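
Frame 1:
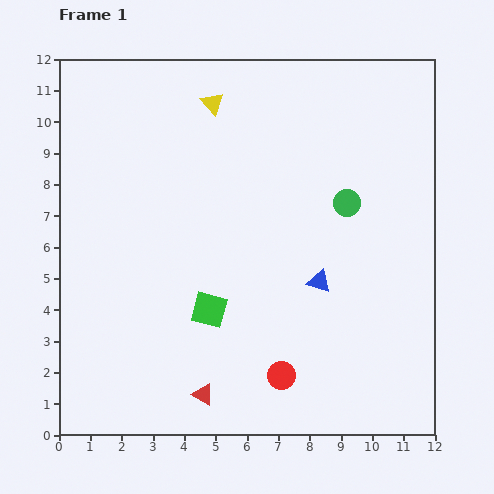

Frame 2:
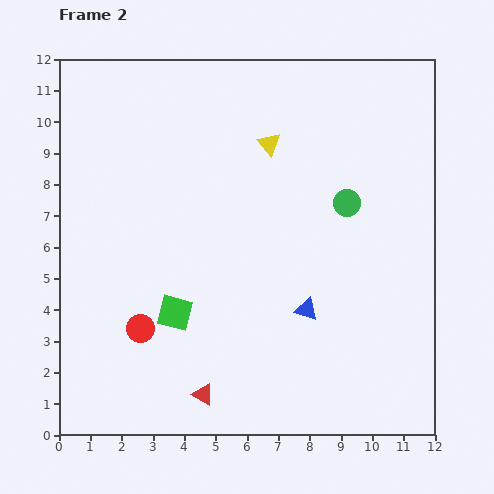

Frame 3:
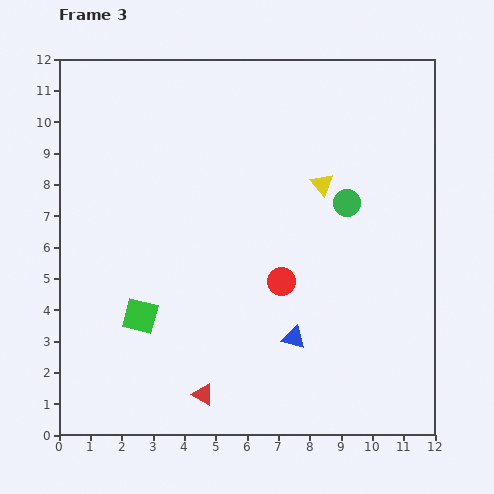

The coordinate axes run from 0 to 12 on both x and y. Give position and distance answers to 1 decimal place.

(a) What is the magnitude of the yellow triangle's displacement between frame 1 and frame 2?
2.2

The yellow triangle moved from (4.9, 10.6) to (6.7, 9.3), a distance of √(1.8² + 1.3²) ≈ 2.2.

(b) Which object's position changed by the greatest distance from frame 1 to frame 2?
the red circle

(moved 4.7; next 2.2)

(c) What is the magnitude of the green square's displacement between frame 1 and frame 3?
2.2

The green square moved from (4.8, 4.0) to (2.6, 3.8), a distance of √(2.2² + 0.2²) ≈ 2.2.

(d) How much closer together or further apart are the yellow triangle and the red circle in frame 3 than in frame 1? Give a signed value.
-5.6

Distance in frame 1: 9.0. Distance in frame 3: 3.4.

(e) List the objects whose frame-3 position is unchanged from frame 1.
the red triangle, the green circle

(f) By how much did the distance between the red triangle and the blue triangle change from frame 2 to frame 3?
-0.9

Distance in frame 2: 4.3. Distance in frame 3: 3.4.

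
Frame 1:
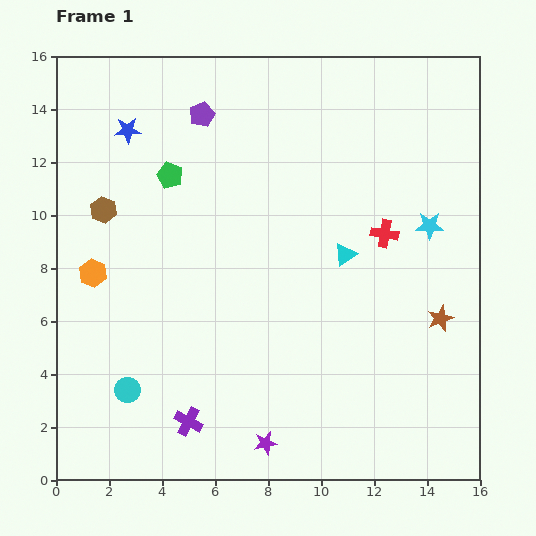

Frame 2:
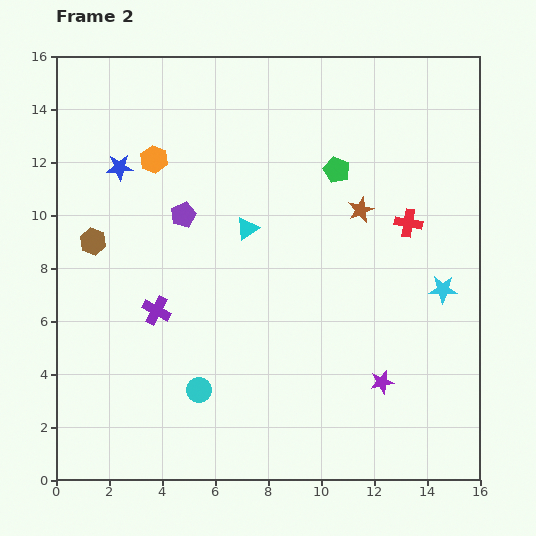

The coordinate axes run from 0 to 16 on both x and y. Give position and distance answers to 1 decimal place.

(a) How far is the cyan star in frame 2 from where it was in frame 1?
2.5

The cyan star moved from (14.1, 9.6) to (14.6, 7.2), a distance of √(0.5² + 2.4²) ≈ 2.5.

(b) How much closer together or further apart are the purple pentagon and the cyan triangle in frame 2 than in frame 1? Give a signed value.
-5.1

Distance in frame 1: 7.6. Distance in frame 2: 2.5.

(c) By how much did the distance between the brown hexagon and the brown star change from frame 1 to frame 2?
-3.1

Distance in frame 1: 13.3. Distance in frame 2: 10.2.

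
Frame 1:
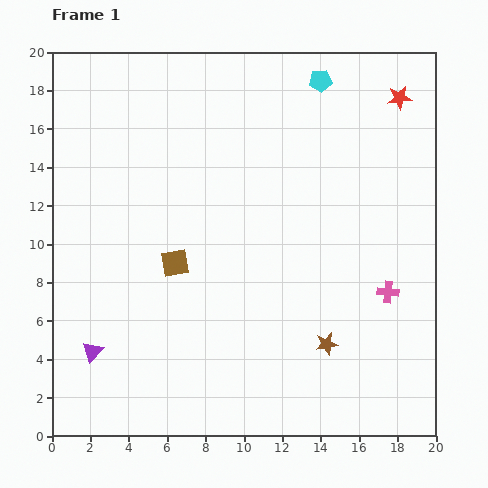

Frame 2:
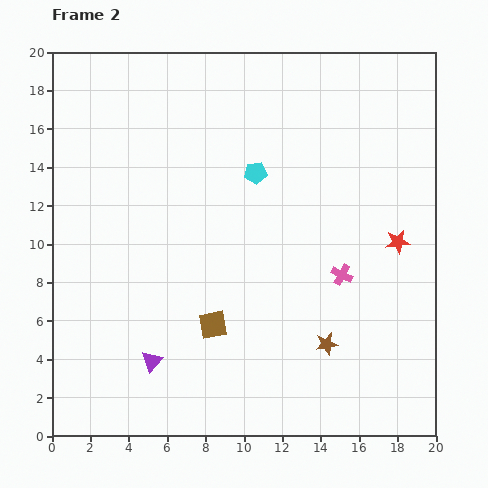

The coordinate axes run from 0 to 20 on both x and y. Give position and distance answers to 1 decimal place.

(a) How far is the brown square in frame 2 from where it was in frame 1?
3.8

The brown square moved from (6.4, 9.0) to (8.4, 5.8), a distance of √(2.0² + 3.2²) ≈ 3.8.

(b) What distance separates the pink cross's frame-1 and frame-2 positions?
2.6

The pink cross moved from (17.5, 7.5) to (15.1, 8.4), a distance of √(2.4² + 0.9²) ≈ 2.6.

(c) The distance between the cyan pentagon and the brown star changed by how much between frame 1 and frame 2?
-4.1

Distance in frame 1: 13.7. Distance in frame 2: 9.6.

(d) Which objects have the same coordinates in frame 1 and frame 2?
the brown star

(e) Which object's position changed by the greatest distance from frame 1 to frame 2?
the red star

(moved 7.5; next 5.9)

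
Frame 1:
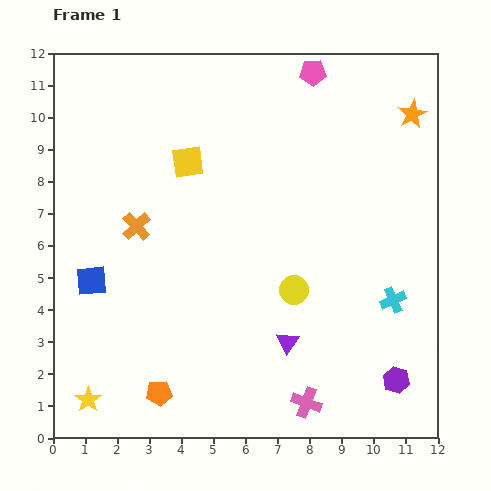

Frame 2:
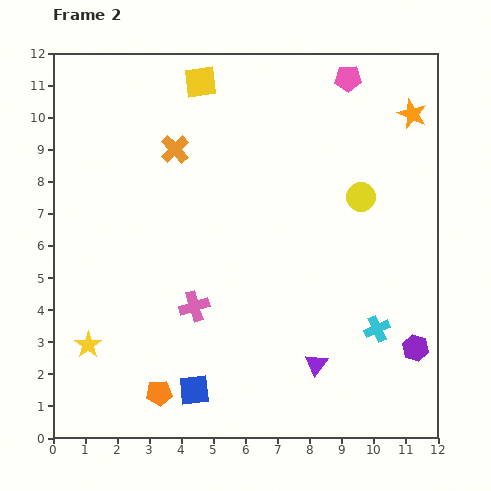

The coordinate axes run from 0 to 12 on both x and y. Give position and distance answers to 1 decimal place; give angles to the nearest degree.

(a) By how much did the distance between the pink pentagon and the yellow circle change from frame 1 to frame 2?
-3.1

Distance in frame 1: 6.8. Distance in frame 2: 3.7.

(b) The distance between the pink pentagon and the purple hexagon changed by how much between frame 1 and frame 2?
-1.2

Distance in frame 1: 9.9. Distance in frame 2: 8.7.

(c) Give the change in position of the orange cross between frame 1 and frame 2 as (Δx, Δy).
(1.2, 2.4)

The orange cross was at (2.6, 6.6) in frame 1 and (3.8, 9.0) in frame 2.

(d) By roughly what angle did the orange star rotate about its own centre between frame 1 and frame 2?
21° counter-clockwise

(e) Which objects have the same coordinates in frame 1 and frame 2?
the orange star, the orange pentagon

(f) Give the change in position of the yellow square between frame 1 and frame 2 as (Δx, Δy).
(0.4, 2.5)

The yellow square was at (4.2, 8.6) in frame 1 and (4.6, 11.1) in frame 2.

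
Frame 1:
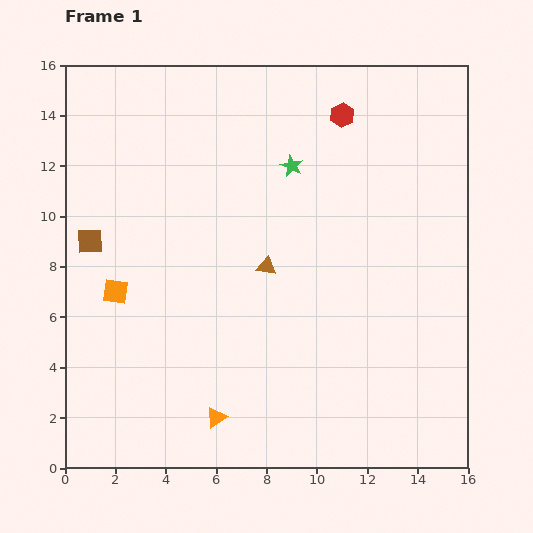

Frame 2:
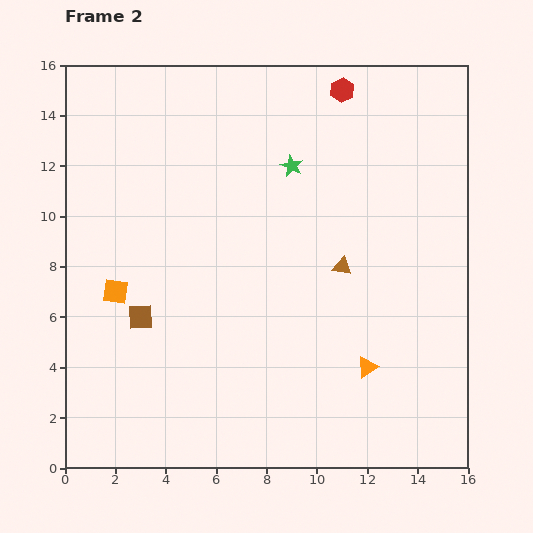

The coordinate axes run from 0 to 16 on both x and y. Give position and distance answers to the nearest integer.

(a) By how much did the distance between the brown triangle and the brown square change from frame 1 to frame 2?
+1

Distance in frame 1: 7. Distance in frame 2: 8.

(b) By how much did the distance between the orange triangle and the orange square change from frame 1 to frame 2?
+4

Distance in frame 1: 6. Distance in frame 2: 10.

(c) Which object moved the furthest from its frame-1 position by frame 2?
the orange triangle

(moved 6; next 4)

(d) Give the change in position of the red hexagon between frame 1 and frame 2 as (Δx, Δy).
(0, 1)

The red hexagon was at (11, 14) in frame 1 and (11, 15) in frame 2.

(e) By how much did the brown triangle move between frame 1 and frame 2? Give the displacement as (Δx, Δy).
(3, 0)

The brown triangle was at (8, 8) in frame 1 and (11, 8) in frame 2.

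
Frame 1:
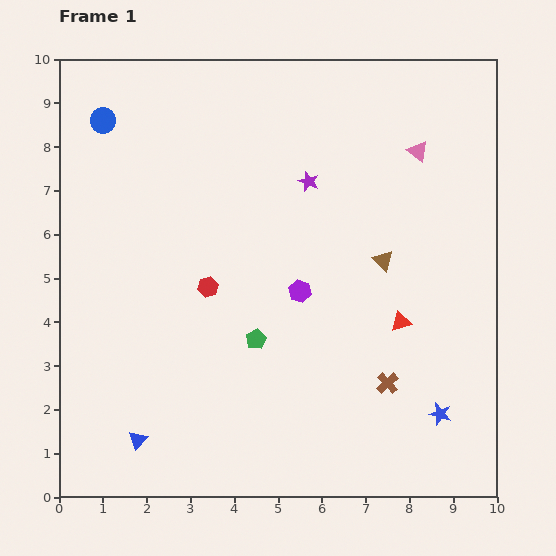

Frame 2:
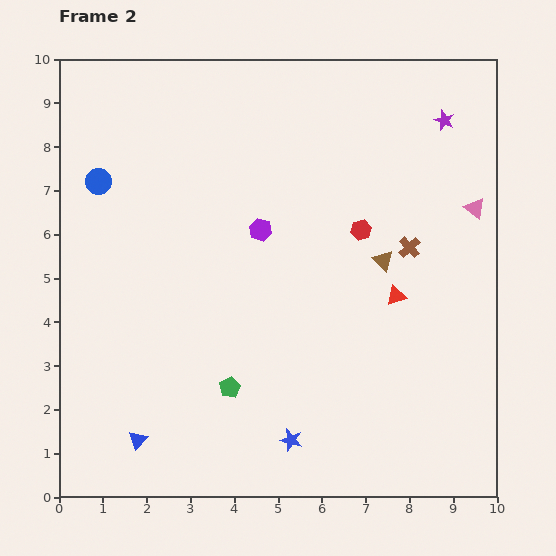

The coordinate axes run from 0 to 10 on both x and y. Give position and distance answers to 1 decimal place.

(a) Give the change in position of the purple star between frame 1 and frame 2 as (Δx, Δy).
(3.1, 1.4)

The purple star was at (5.7, 7.2) in frame 1 and (8.8, 8.6) in frame 2.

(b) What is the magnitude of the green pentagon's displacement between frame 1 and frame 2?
1.3

The green pentagon moved from (4.5, 3.6) to (3.9, 2.5), a distance of √(0.6² + 1.1²) ≈ 1.3.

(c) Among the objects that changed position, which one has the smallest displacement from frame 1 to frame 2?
the red triangle

(moved 0.6)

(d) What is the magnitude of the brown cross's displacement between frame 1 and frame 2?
3.1

The brown cross moved from (7.5, 2.6) to (8.0, 5.7), a distance of √(0.5² + 3.1²) ≈ 3.1.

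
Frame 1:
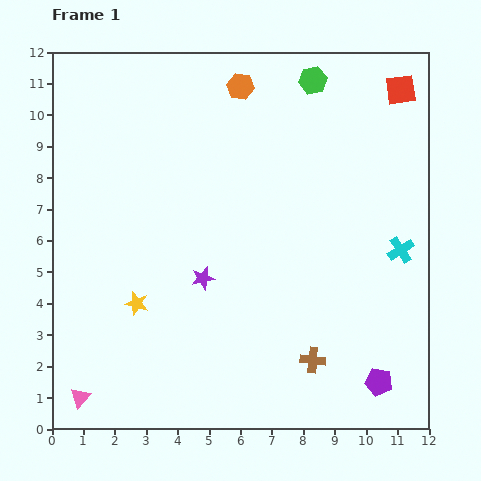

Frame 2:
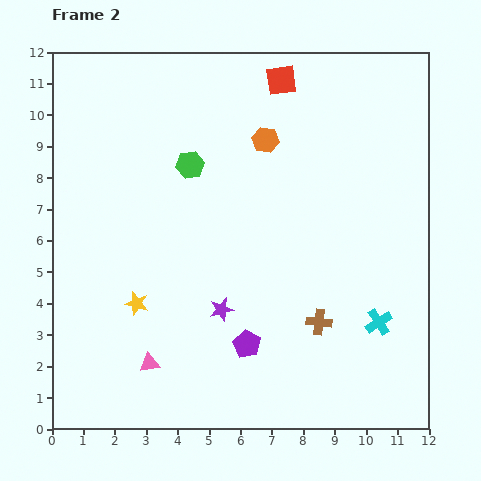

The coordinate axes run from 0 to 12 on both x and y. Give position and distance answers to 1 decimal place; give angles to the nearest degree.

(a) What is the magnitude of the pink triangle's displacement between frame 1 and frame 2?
2.5

The pink triangle moved from (0.9, 1.0) to (3.1, 2.1), a distance of √(2.2² + 1.1²) ≈ 2.5.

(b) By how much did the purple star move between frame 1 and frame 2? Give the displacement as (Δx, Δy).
(0.6, -1.0)

The purple star was at (4.8, 4.8) in frame 1 and (5.4, 3.8) in frame 2.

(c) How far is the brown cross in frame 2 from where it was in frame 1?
1.2

The brown cross moved from (8.3, 2.2) to (8.5, 3.4), a distance of √(0.2² + 1.2²) ≈ 1.2.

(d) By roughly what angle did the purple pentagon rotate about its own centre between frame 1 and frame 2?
18° clockwise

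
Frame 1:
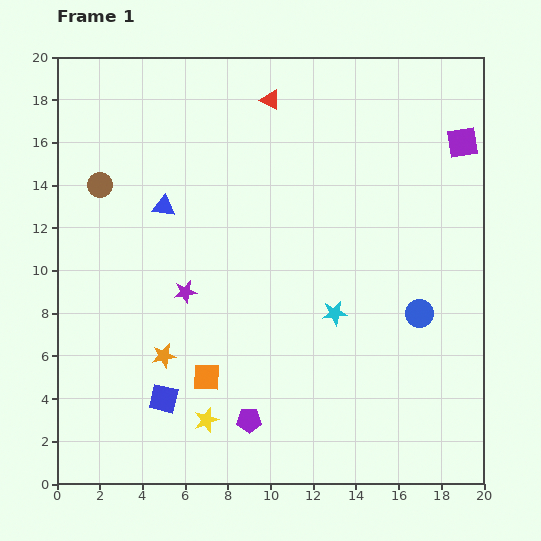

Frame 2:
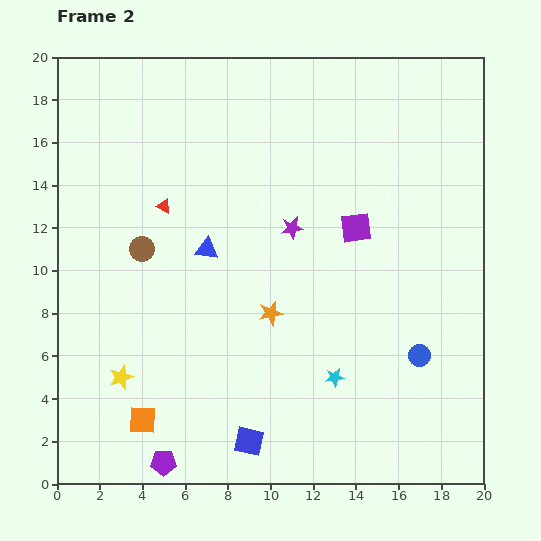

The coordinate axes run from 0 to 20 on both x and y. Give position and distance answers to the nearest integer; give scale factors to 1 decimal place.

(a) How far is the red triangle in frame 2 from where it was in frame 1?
7

The red triangle moved from (10, 18) to (5, 13), a distance of √(5² + 5²) ≈ 7.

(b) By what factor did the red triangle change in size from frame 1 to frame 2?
0.7×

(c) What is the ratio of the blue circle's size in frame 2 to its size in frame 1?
0.8×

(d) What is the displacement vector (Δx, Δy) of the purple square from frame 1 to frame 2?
(-5, -4)

The purple square was at (19, 16) in frame 1 and (14, 12) in frame 2.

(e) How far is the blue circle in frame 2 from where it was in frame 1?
2

The blue circle moved from (17, 8) to (17, 6), a distance of √(0² + 2²) ≈ 2.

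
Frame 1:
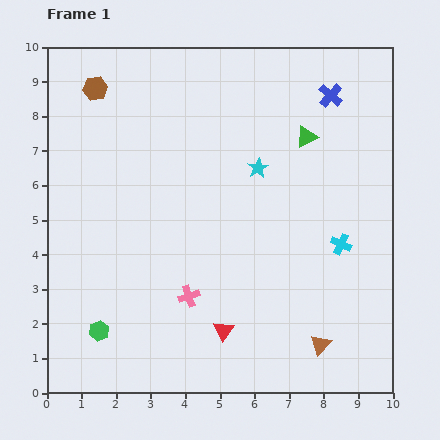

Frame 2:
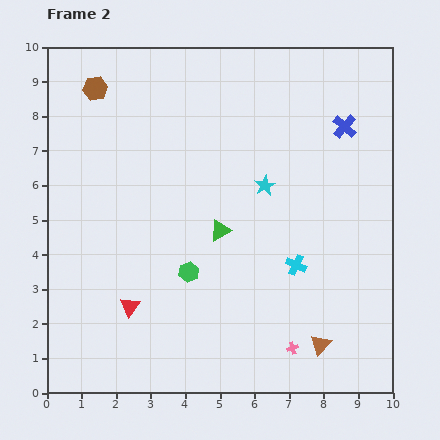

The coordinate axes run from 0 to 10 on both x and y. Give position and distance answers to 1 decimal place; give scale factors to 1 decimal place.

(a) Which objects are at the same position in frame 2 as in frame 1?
the brown triangle, the brown hexagon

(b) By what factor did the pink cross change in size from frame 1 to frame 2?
0.6×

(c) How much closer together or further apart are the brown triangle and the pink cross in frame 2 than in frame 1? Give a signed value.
-3.2

Distance in frame 1: 4.0. Distance in frame 2: 0.8.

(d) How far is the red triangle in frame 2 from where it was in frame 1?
2.8

The red triangle moved from (5.1, 1.8) to (2.4, 2.5), a distance of √(2.7² + 0.7²) ≈ 2.8.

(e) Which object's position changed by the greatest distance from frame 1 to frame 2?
the green triangle

(moved 3.7; next 3.4)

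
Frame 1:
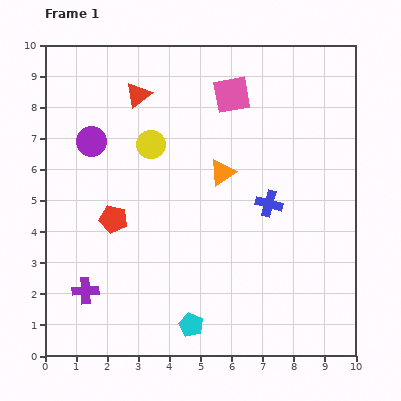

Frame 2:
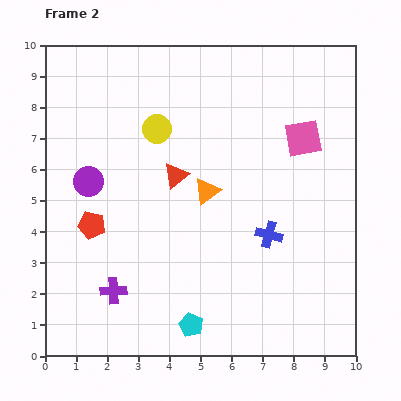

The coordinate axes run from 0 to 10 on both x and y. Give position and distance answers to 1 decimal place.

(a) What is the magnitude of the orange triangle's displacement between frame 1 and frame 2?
0.8

The orange triangle moved from (5.7, 5.9) to (5.2, 5.3), a distance of √(0.5² + 0.6²) ≈ 0.8.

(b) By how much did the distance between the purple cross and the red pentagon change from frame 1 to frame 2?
-0.3

Distance in frame 1: 2.5. Distance in frame 2: 2.2.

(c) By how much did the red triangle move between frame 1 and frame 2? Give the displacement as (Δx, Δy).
(1.2, -2.6)

The red triangle was at (3.0, 8.4) in frame 1 and (4.2, 5.8) in frame 2.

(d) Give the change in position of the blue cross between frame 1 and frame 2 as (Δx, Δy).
(0.0, -1.0)

The blue cross was at (7.2, 4.9) in frame 1 and (7.2, 3.9) in frame 2.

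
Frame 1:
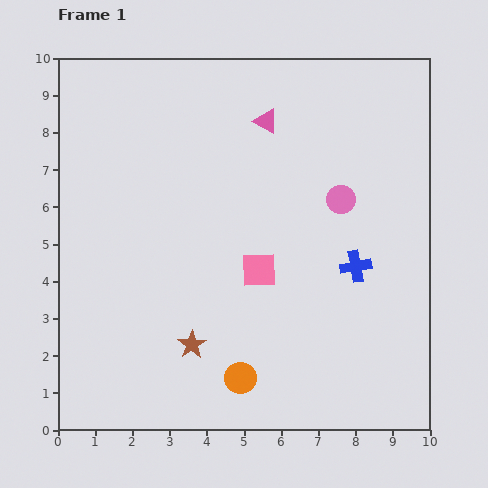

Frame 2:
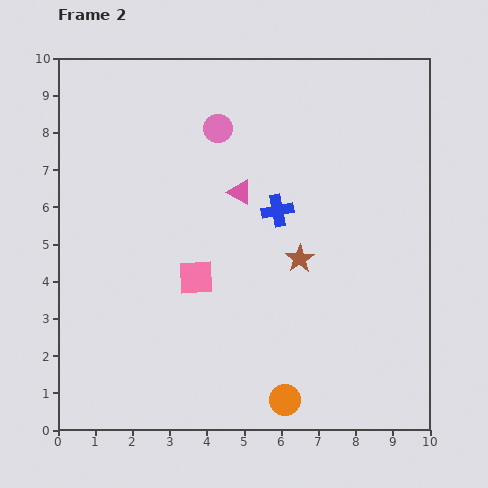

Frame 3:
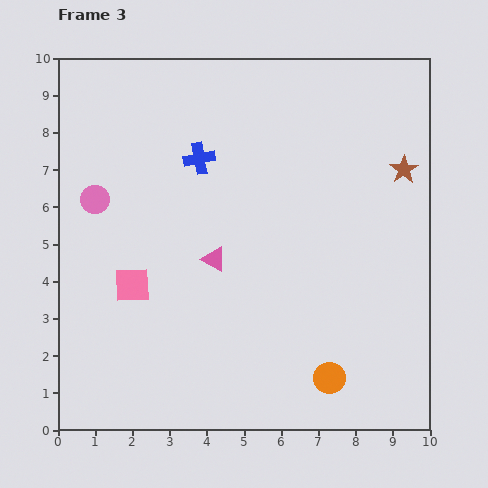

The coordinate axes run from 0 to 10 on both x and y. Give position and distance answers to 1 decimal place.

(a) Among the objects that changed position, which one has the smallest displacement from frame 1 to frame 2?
the orange circle

(moved 1.3)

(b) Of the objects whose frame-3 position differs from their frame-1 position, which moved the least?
the orange circle

(moved 2.4)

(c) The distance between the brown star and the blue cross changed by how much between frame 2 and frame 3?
+4.1

Distance in frame 2: 1.4. Distance in frame 3: 5.5.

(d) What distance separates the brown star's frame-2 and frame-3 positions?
3.7

The brown star moved from (6.5, 4.6) to (9.3, 7.0), a distance of √(2.8² + 2.4²) ≈ 3.7.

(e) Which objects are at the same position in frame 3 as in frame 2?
none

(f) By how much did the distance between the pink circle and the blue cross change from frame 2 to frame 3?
+0.3

Distance in frame 2: 2.7. Distance in frame 3: 3.0.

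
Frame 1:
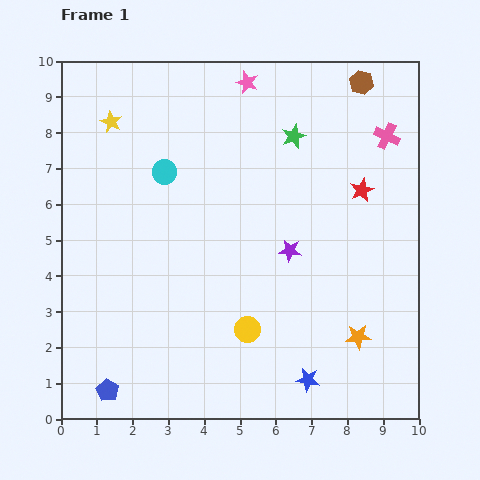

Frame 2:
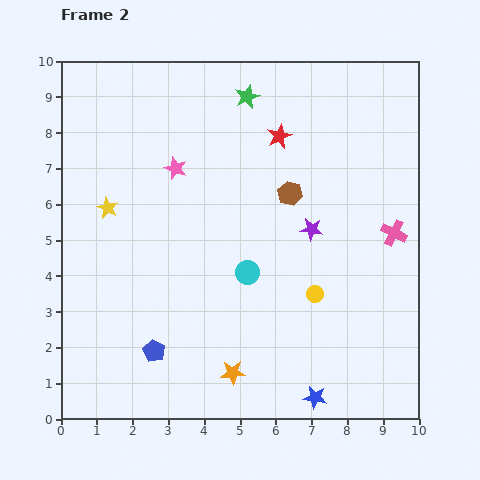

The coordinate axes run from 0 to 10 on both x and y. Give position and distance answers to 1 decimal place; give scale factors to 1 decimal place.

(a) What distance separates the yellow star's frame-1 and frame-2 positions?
2.4

The yellow star moved from (1.4, 8.3) to (1.3, 5.9), a distance of √(0.1² + 2.4²) ≈ 2.4.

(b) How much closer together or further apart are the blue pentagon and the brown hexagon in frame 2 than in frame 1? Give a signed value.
-5.4

Distance in frame 1: 11.2. Distance in frame 2: 5.8.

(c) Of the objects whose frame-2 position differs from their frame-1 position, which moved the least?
the blue star

(moved 0.5)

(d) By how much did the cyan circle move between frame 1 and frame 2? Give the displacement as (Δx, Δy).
(2.3, -2.8)

The cyan circle was at (2.9, 6.9) in frame 1 and (5.2, 4.1) in frame 2.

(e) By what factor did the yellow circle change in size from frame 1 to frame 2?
0.7×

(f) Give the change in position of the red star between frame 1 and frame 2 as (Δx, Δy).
(-2.3, 1.5)

The red star was at (8.4, 6.4) in frame 1 and (6.1, 7.9) in frame 2.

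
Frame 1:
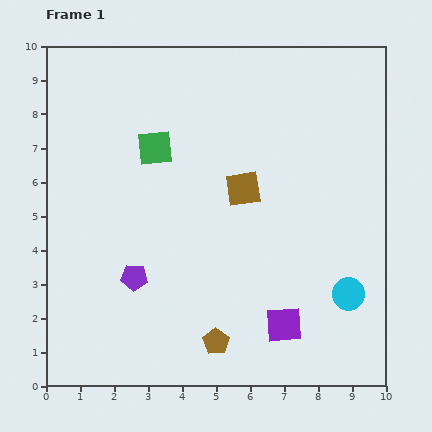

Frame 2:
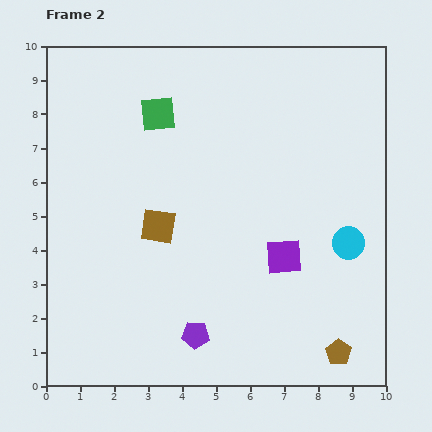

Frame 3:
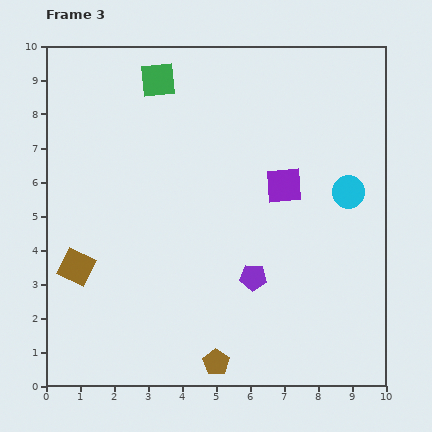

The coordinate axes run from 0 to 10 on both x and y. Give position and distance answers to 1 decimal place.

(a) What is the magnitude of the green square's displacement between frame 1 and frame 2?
1.0

The green square moved from (3.2, 7.0) to (3.3, 8.0), a distance of √(0.1² + 1.0²) ≈ 1.0.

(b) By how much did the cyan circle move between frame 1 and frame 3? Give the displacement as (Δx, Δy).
(0.0, 3.0)

The cyan circle was at (8.9, 2.7) in frame 1 and (8.9, 5.7) in frame 3.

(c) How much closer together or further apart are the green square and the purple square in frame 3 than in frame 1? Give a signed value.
-1.6

Distance in frame 1: 6.4. Distance in frame 3: 4.8.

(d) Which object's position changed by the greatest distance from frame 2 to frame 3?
the brown pentagon

(moved 3.6; next 2.7)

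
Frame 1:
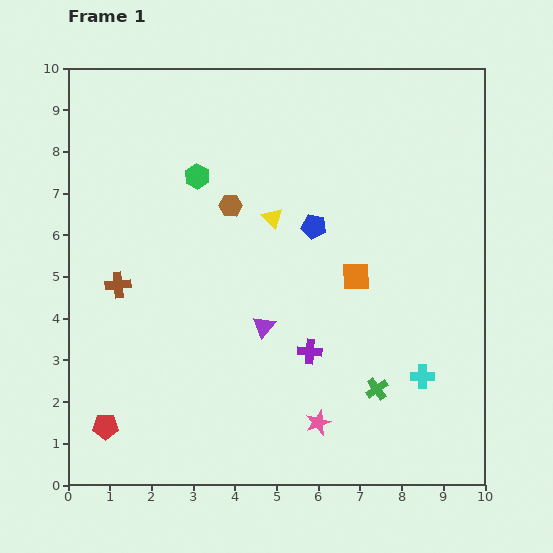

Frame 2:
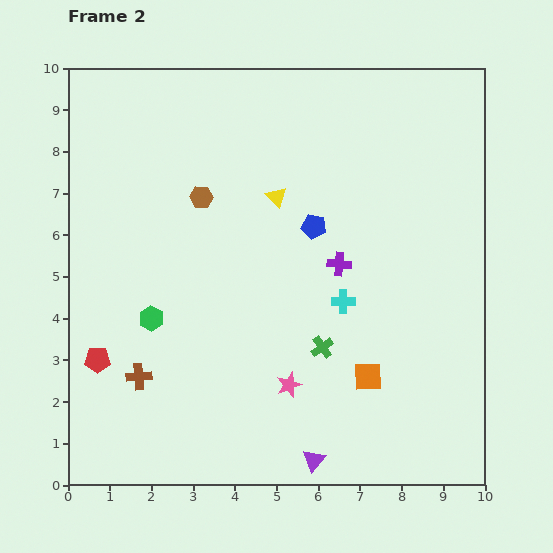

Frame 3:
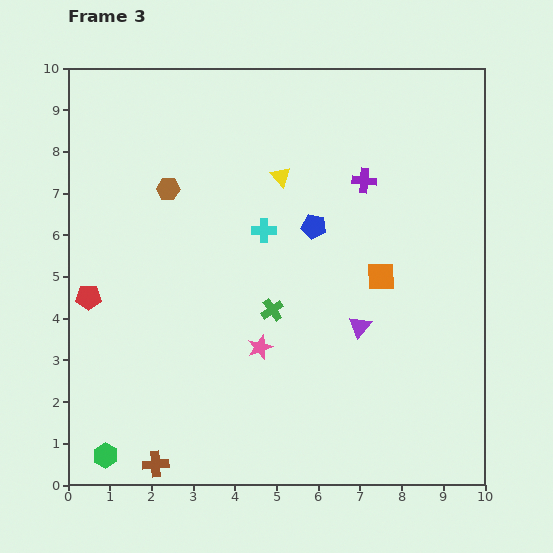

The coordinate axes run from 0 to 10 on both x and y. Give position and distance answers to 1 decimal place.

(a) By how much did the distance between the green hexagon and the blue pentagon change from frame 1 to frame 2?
+1.5

Distance in frame 1: 3.0. Distance in frame 2: 4.5.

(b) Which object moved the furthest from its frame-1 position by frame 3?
the green hexagon

(moved 7.1; next 5.2)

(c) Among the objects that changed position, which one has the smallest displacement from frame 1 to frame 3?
the orange square

(moved 0.6)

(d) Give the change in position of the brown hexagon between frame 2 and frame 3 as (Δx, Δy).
(-0.8, 0.2)

The brown hexagon was at (3.2, 6.9) in frame 2 and (2.4, 7.1) in frame 3.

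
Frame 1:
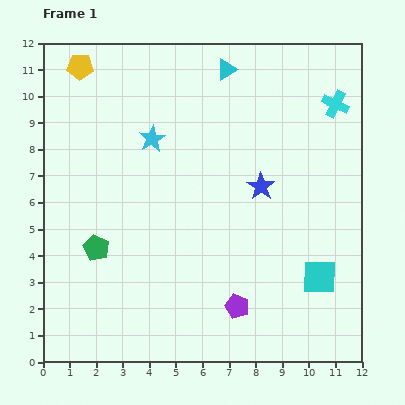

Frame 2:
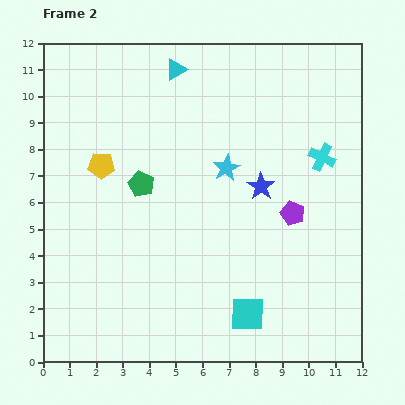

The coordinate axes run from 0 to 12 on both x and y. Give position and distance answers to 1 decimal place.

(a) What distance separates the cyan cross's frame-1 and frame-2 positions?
2.1

The cyan cross moved from (11.0, 9.7) to (10.5, 7.7), a distance of √(0.5² + 2.0²) ≈ 2.1.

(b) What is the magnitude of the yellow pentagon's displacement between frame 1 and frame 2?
3.8

The yellow pentagon moved from (1.4, 11.1) to (2.2, 7.4), a distance of √(0.8² + 3.7²) ≈ 3.8.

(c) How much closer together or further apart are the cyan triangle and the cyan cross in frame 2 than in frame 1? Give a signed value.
+2.1

Distance in frame 1: 4.3. Distance in frame 2: 6.4.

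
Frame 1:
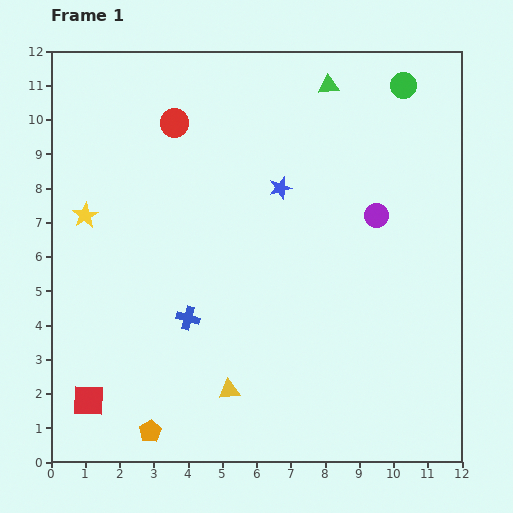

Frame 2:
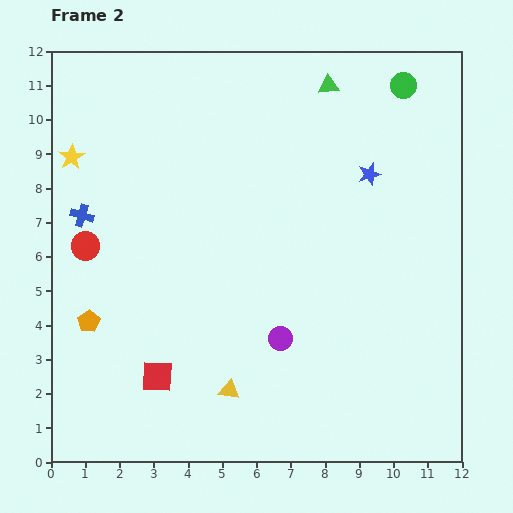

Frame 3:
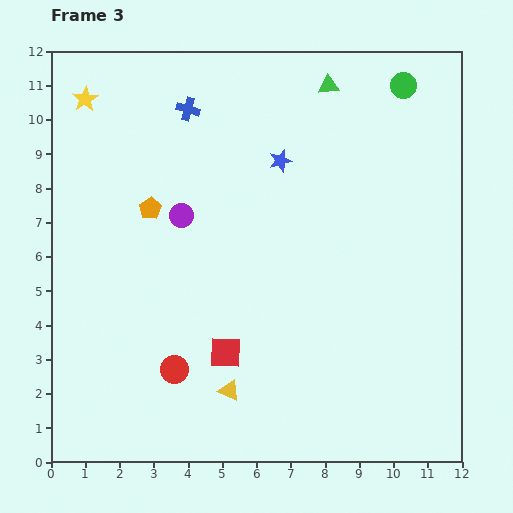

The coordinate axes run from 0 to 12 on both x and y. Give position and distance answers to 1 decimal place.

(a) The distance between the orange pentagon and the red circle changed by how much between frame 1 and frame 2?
-6.8

Distance in frame 1: 9.0. Distance in frame 2: 2.2.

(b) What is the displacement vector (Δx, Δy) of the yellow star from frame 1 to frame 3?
(0.0, 3.4)

The yellow star was at (1.0, 7.2) in frame 1 and (1.0, 10.6) in frame 3.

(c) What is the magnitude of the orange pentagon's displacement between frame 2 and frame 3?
3.8

The orange pentagon moved from (1.1, 4.1) to (2.9, 7.4), a distance of √(1.8² + 3.3²) ≈ 3.8.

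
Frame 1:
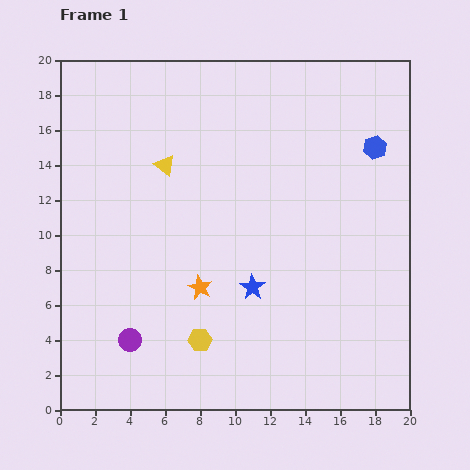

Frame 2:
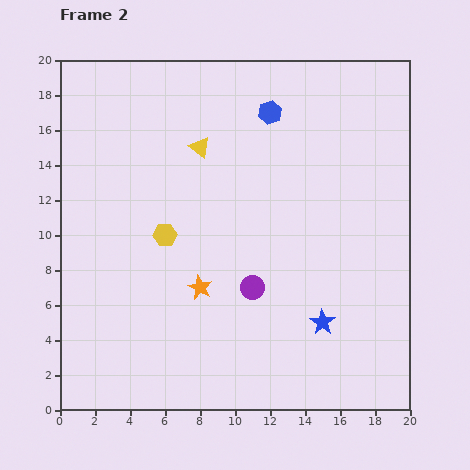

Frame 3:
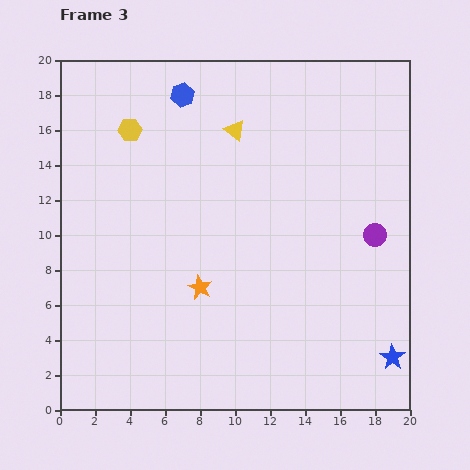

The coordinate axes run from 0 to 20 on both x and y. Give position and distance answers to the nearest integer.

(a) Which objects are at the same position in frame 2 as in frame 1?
the orange star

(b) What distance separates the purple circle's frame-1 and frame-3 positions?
15

The purple circle moved from (4, 4) to (18, 10), a distance of √(14² + 6²) ≈ 15.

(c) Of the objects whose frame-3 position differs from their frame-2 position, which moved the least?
the yellow triangle

(moved 2)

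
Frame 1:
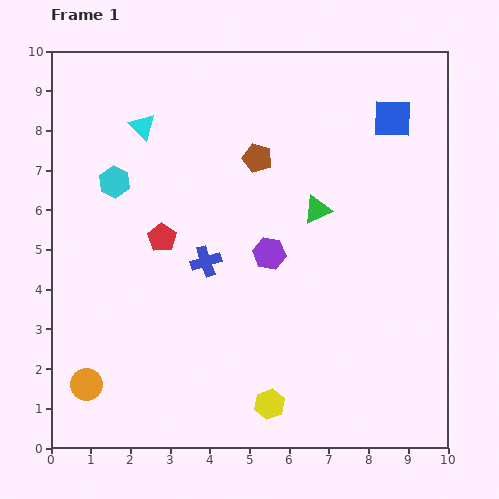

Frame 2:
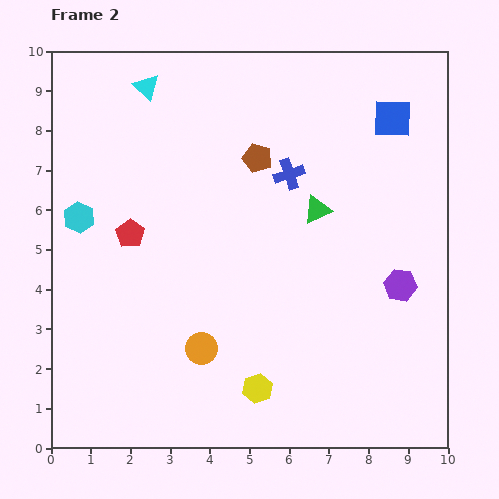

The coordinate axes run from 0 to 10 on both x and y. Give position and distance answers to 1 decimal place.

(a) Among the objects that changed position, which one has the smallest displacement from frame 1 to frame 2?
the yellow hexagon

(moved 0.5)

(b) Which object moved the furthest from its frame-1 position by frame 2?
the purple hexagon

(moved 3.4; next 3.0)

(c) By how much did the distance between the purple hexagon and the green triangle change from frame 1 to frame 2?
+1.2

Distance in frame 1: 1.6. Distance in frame 2: 2.8.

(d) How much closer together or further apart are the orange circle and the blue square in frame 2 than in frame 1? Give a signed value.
-2.7

Distance in frame 1: 10.2. Distance in frame 2: 7.5.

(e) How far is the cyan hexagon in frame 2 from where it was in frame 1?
1.3

The cyan hexagon moved from (1.6, 6.7) to (0.7, 5.8), a distance of √(0.9² + 0.9²) ≈ 1.3.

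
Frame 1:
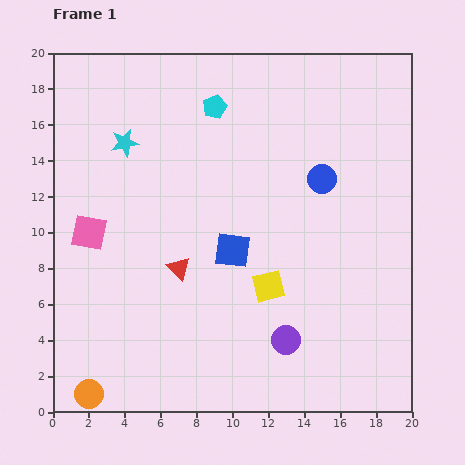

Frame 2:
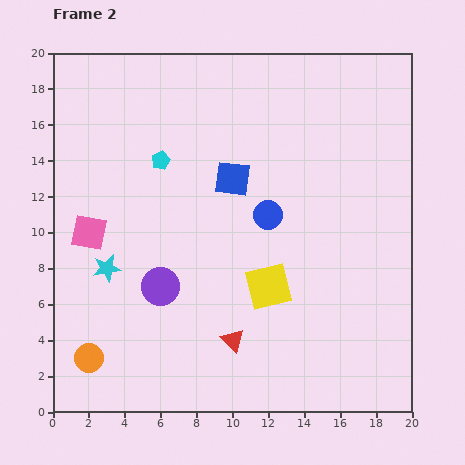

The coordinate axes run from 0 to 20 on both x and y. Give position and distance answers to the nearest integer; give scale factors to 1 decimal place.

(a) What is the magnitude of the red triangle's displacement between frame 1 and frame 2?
5

The red triangle moved from (7, 8) to (10, 4), a distance of √(3² + 4²) ≈ 5.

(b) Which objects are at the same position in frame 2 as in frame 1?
the yellow square, the pink square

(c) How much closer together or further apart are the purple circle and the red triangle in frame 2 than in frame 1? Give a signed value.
-2

Distance in frame 1: 7. Distance in frame 2: 5.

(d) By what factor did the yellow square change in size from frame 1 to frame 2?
1.4×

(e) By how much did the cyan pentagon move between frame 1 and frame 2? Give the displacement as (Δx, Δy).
(-3, -3)

The cyan pentagon was at (9, 17) in frame 1 and (6, 14) in frame 2.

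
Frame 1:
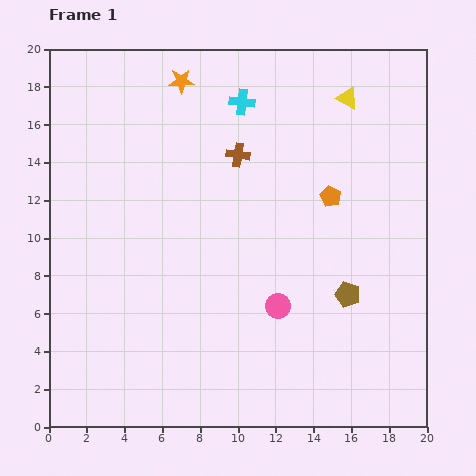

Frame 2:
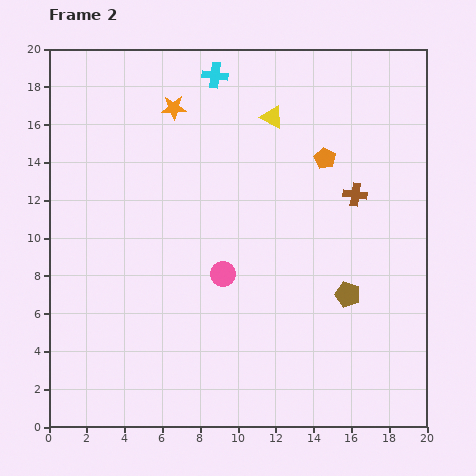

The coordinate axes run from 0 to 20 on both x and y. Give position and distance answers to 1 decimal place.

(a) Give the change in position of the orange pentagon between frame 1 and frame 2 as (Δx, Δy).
(-0.3, 2.0)

The orange pentagon was at (14.9, 12.2) in frame 1 and (14.6, 14.2) in frame 2.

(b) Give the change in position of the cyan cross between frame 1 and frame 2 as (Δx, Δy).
(-1.4, 1.4)

The cyan cross was at (10.2, 17.2) in frame 1 and (8.8, 18.6) in frame 2.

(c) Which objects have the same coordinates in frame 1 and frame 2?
the brown pentagon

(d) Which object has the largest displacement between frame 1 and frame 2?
the brown cross

(moved 6.5; next 4.1)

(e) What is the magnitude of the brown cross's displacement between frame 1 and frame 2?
6.5

The brown cross moved from (10.0, 14.4) to (16.2, 12.3), a distance of √(6.2² + 2.1²) ≈ 6.5.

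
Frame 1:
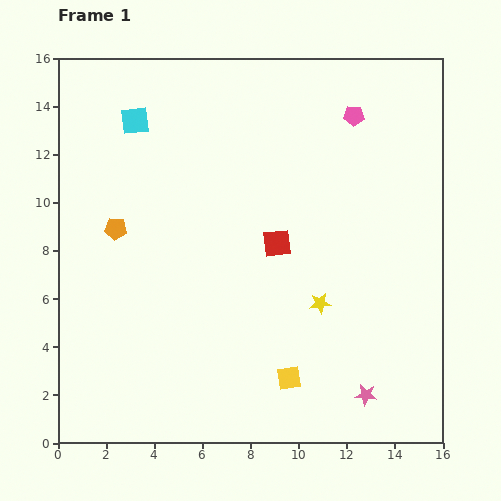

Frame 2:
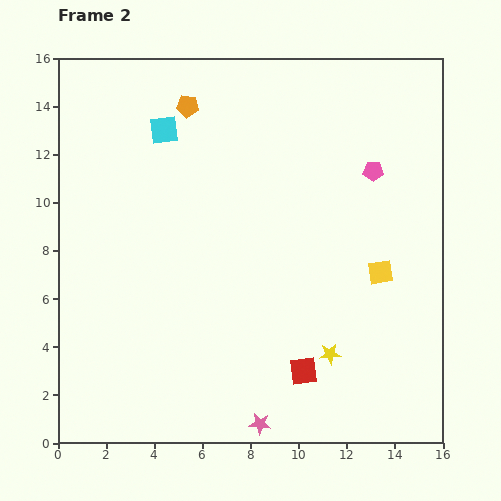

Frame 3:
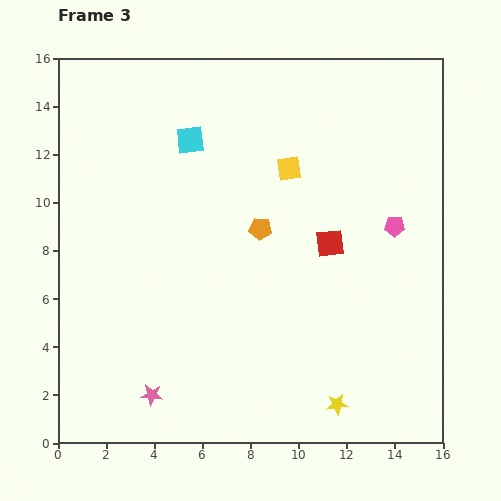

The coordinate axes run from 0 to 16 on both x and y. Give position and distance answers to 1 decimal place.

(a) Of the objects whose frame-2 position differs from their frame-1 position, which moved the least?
the cyan square

(moved 1.3)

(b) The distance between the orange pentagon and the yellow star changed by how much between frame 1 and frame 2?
+2.9

Distance in frame 1: 9.0. Distance in frame 2: 11.9.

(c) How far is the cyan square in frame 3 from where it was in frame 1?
2.4

The cyan square moved from (3.2, 13.4) to (5.5, 12.6), a distance of √(2.3² + 0.8²) ≈ 2.4.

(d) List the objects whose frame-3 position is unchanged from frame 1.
none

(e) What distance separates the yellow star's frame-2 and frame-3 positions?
2.1

The yellow star moved from (11.3, 3.7) to (11.6, 1.6), a distance of √(0.3² + 2.1²) ≈ 2.1.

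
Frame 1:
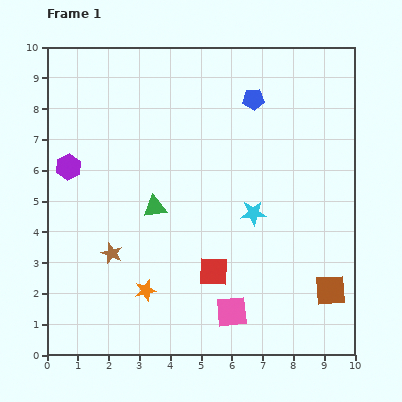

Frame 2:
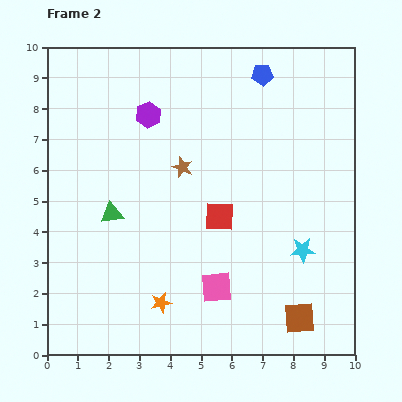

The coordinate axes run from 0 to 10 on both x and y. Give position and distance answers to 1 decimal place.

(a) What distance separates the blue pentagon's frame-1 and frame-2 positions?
0.9

The blue pentagon moved from (6.7, 8.3) to (7.0, 9.1), a distance of √(0.3² + 0.8²) ≈ 0.9.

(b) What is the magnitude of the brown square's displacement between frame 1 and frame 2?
1.3

The brown square moved from (9.2, 2.1) to (8.2, 1.2), a distance of √(1.0² + 0.9²) ≈ 1.3.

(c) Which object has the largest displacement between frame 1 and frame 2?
the brown star

(moved 3.6; next 3.1)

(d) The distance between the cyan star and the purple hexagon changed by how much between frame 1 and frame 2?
+0.5

Distance in frame 1: 6.2. Distance in frame 2: 6.7.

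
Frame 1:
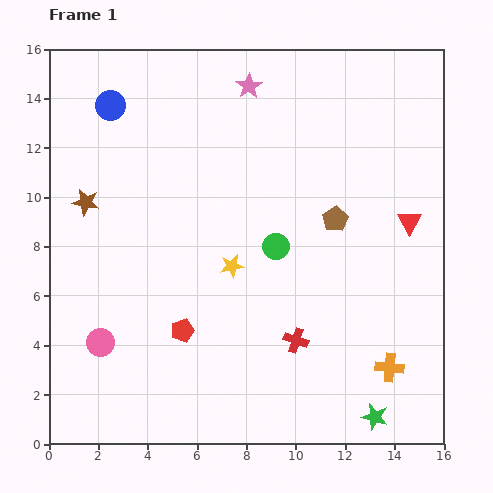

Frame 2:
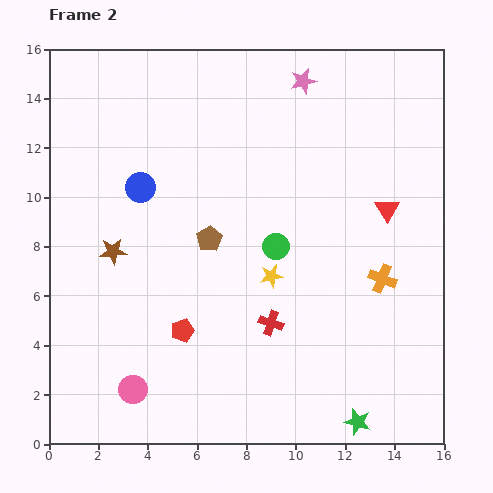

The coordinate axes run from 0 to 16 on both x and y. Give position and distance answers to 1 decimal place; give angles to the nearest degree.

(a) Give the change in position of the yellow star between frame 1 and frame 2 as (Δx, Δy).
(1.6, -0.4)

The yellow star was at (7.4, 7.2) in frame 1 and (9.0, 6.8) in frame 2.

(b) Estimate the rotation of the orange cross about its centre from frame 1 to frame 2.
17° clockwise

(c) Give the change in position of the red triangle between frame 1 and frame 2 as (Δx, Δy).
(-0.9, 0.5)

The red triangle was at (14.6, 9.0) in frame 1 and (13.7, 9.5) in frame 2.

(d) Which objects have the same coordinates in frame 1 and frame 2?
the red pentagon, the green circle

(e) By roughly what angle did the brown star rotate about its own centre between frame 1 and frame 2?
15° counter-clockwise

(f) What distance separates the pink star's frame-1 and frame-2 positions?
2.2

The pink star moved from (8.1, 14.5) to (10.3, 14.7), a distance of √(2.2² + 0.2²) ≈ 2.2.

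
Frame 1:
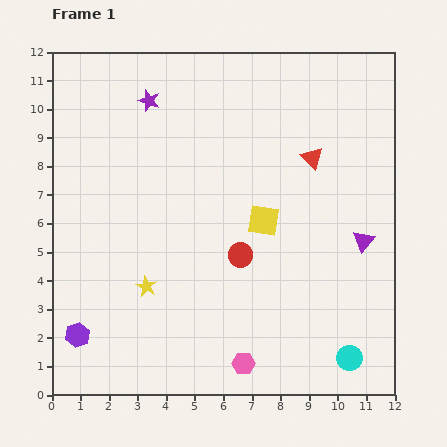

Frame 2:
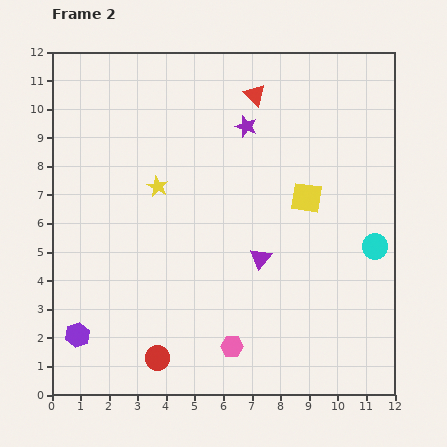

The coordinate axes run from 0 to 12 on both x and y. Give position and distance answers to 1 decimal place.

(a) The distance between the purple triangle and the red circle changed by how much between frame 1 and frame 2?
+0.7

Distance in frame 1: 4.3. Distance in frame 2: 5.0.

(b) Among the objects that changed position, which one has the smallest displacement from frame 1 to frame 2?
the pink hexagon

(moved 0.7)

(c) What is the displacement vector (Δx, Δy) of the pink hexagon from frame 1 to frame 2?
(-0.4, 0.6)

The pink hexagon was at (6.7, 1.1) in frame 1 and (6.3, 1.7) in frame 2.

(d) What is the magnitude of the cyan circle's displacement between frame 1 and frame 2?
4.0

The cyan circle moved from (10.4, 1.3) to (11.3, 5.2), a distance of √(0.9² + 3.9²) ≈ 4.0.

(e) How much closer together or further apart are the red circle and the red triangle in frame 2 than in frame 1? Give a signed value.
+5.6

Distance in frame 1: 4.2. Distance in frame 2: 9.8.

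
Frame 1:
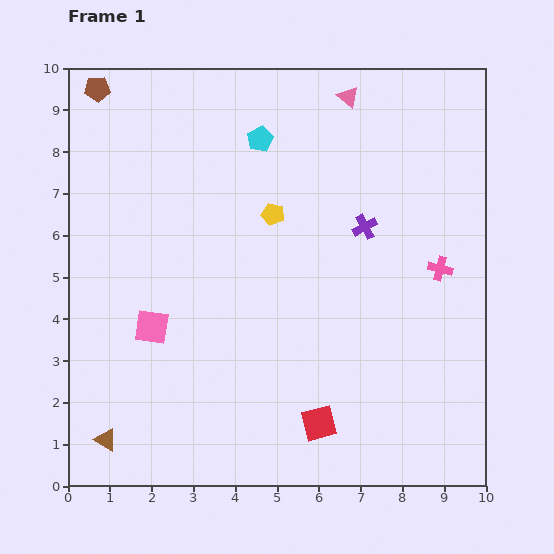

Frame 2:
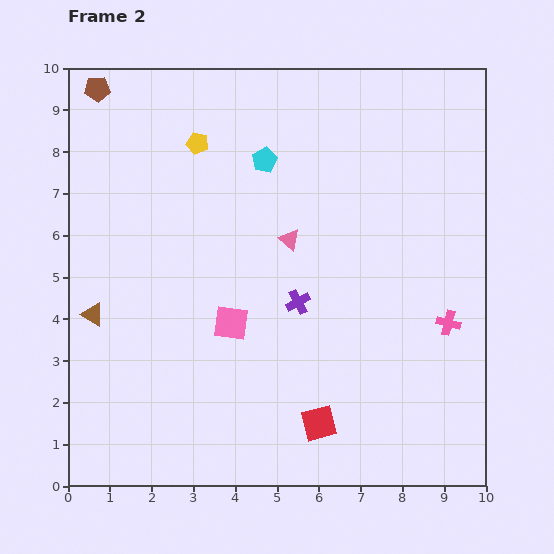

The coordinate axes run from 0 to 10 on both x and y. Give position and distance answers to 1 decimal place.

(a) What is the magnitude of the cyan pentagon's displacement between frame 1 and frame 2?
0.5

The cyan pentagon moved from (4.6, 8.3) to (4.7, 7.8), a distance of √(0.1² + 0.5²) ≈ 0.5.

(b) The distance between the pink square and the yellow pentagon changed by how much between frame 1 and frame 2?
+0.4

Distance in frame 1: 4.0. Distance in frame 2: 4.4.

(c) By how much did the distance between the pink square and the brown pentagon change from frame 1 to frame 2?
+0.6

Distance in frame 1: 5.8. Distance in frame 2: 6.4.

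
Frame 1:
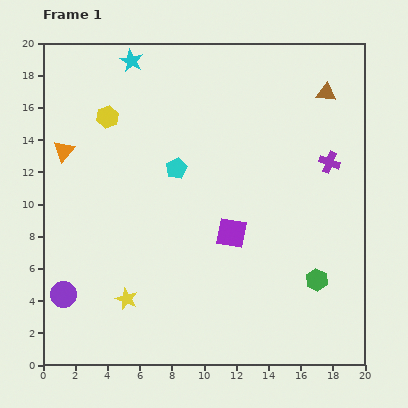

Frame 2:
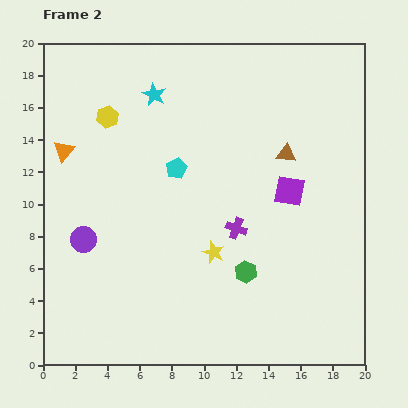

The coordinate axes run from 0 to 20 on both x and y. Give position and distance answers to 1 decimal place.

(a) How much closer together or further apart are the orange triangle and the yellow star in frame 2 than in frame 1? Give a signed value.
+1.2

Distance in frame 1: 10.0. Distance in frame 2: 11.2.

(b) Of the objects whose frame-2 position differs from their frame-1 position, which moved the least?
the cyan star

(moved 2.5)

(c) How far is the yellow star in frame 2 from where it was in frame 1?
6.1

The yellow star moved from (5.2, 4.1) to (10.6, 7.0), a distance of √(5.4² + 2.9²) ≈ 6.1.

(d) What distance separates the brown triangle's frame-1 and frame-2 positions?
4.5

The brown triangle moved from (17.6, 16.9) to (15.1, 13.1), a distance of √(2.5² + 3.8²) ≈ 4.5.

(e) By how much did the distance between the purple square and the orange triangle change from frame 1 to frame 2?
+2.6

Distance in frame 1: 11.6. Distance in frame 2: 14.2.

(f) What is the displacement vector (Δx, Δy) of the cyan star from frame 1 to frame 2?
(1.4, -2.1)

The cyan star was at (5.5, 18.9) in frame 1 and (6.9, 16.8) in frame 2.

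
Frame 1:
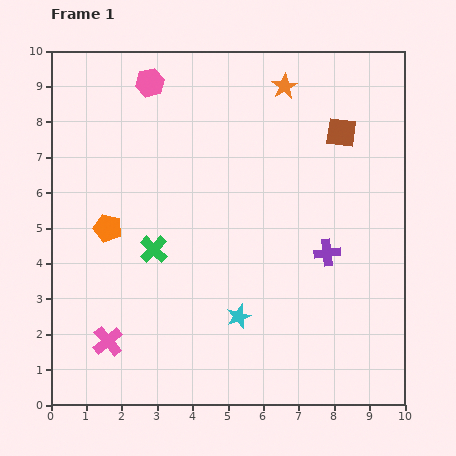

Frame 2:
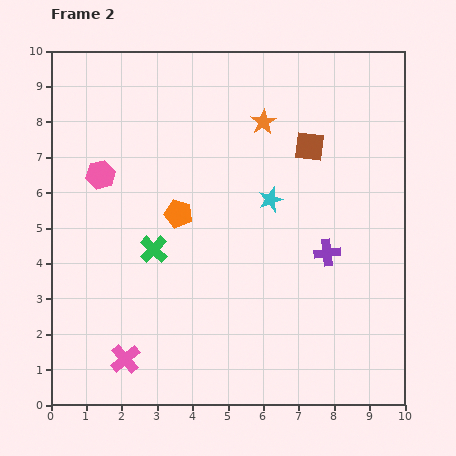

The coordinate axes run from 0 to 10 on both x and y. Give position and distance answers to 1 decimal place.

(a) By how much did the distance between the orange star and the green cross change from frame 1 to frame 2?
-1.1

Distance in frame 1: 5.9. Distance in frame 2: 4.8.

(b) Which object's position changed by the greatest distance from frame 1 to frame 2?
the cyan star

(moved 3.4; next 3.0)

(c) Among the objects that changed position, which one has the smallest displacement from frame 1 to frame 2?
the pink cross

(moved 0.7)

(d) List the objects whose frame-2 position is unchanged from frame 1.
the purple cross, the green cross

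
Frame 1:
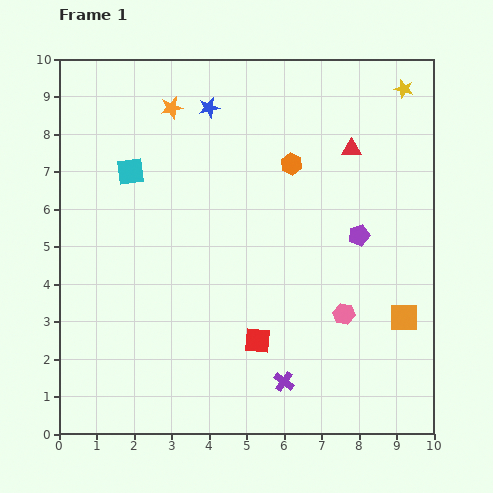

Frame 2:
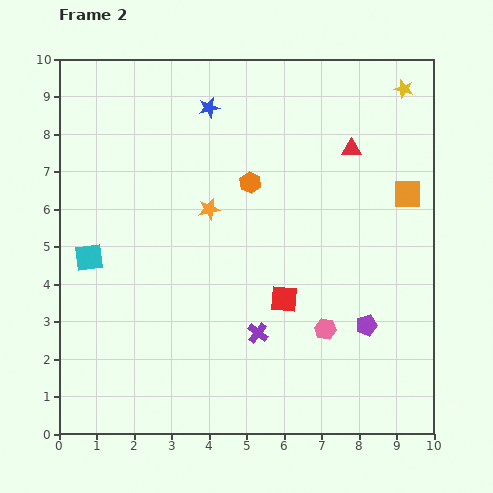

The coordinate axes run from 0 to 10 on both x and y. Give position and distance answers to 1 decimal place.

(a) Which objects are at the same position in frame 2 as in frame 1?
the blue star, the yellow star, the red triangle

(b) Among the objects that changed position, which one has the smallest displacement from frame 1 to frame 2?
the pink hexagon

(moved 0.6)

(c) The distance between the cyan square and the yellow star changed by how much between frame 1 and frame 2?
+1.9

Distance in frame 1: 7.6. Distance in frame 2: 9.5.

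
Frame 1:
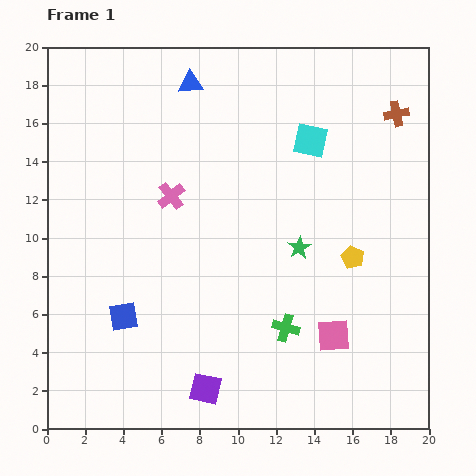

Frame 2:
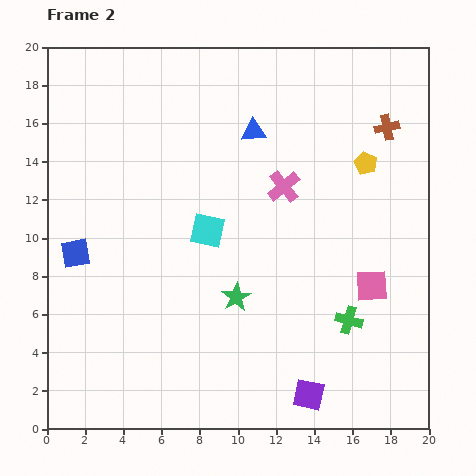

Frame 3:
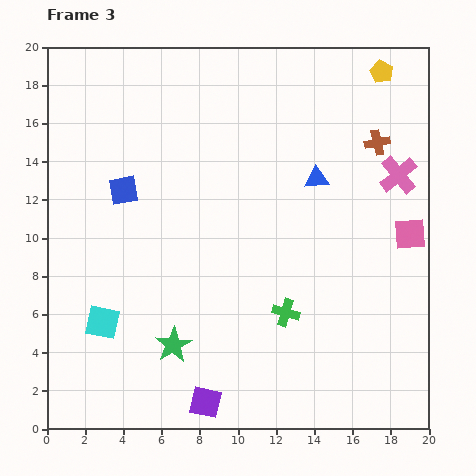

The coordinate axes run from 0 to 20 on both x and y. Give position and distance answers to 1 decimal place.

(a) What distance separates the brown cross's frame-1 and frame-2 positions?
0.9

The brown cross moved from (18.3, 16.5) to (17.8, 15.8), a distance of √(0.5² + 0.7²) ≈ 0.9.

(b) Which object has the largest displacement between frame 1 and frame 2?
the cyan square

(moved 7.2; next 5.9)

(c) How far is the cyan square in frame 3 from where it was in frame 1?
14.5

The cyan square moved from (13.8, 15.1) to (2.9, 5.6), a distance of √(10.9² + 9.5²) ≈ 14.5.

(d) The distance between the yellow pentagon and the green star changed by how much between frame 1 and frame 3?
+15.2

Distance in frame 1: 2.8. Distance in frame 3: 18.0.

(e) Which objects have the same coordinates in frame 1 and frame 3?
none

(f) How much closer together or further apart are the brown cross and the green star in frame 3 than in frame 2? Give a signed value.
+3.2

Distance in frame 2: 11.9. Distance in frame 3: 15.1.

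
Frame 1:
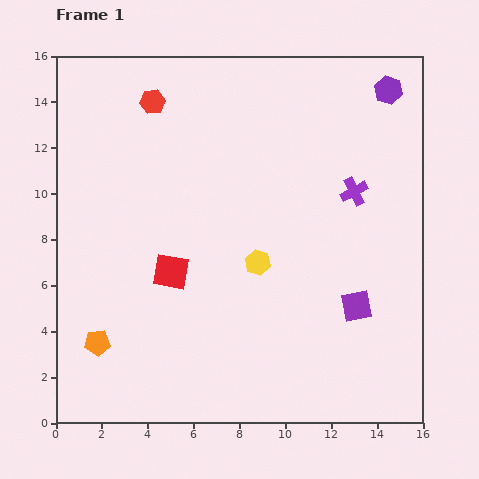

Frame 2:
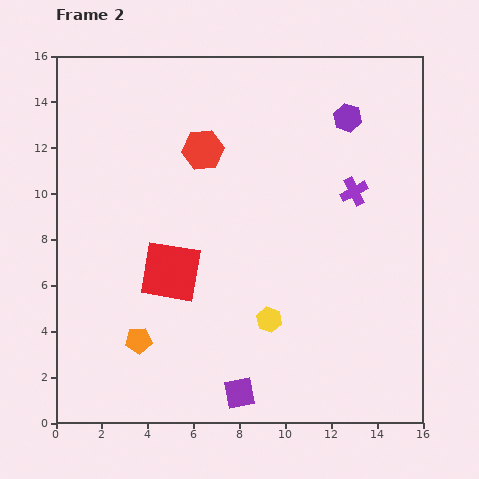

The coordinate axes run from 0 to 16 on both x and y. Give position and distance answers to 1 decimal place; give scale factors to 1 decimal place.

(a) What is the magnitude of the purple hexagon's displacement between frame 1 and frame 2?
2.2

The purple hexagon moved from (14.5, 14.5) to (12.7, 13.3), a distance of √(1.8² + 1.2²) ≈ 2.2.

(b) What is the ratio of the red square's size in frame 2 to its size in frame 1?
1.7×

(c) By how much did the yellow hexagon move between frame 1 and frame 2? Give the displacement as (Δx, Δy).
(0.5, -2.5)

The yellow hexagon was at (8.8, 7.0) in frame 1 and (9.3, 4.5) in frame 2.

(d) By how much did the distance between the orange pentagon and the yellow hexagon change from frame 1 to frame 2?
-2.0

Distance in frame 1: 7.8. Distance in frame 2: 5.8.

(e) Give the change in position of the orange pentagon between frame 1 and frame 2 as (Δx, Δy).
(1.8, 0.1)

The orange pentagon was at (1.8, 3.5) in frame 1 and (3.6, 3.6) in frame 2.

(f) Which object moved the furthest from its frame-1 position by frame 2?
the purple square

(moved 6.4; next 3.0)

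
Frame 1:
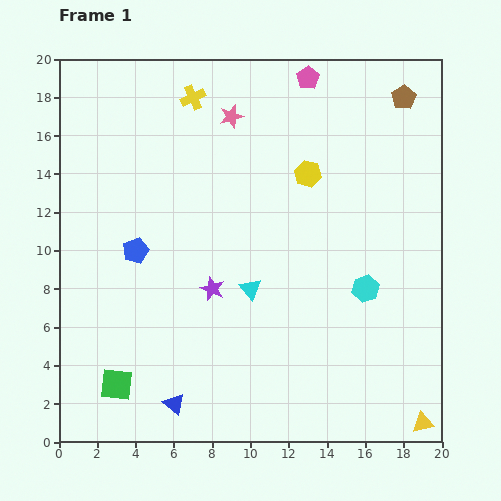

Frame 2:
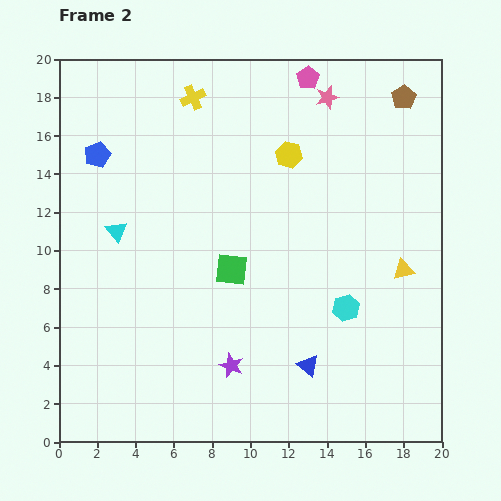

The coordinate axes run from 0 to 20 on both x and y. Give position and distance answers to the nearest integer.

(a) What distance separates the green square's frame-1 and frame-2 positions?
8

The green square moved from (3, 3) to (9, 9), a distance of √(6² + 6²) ≈ 8.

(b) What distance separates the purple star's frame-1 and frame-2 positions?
4

The purple star moved from (8, 8) to (9, 4), a distance of √(1² + 4²) ≈ 4.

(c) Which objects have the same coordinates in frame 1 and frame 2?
the pink pentagon, the brown pentagon, the yellow cross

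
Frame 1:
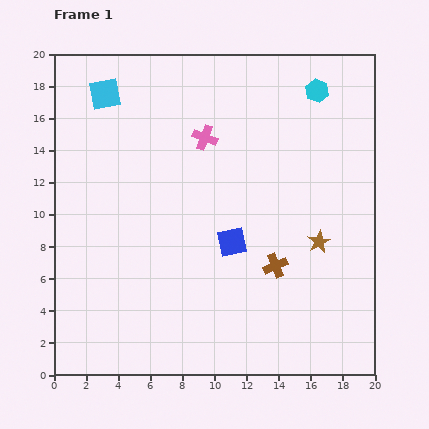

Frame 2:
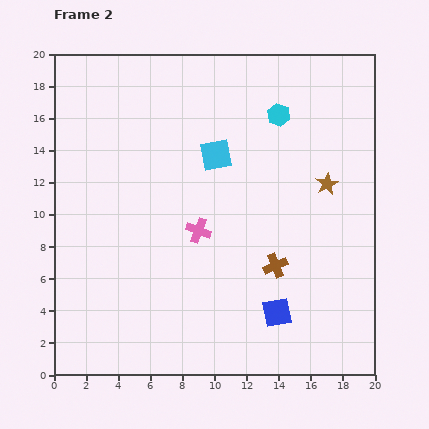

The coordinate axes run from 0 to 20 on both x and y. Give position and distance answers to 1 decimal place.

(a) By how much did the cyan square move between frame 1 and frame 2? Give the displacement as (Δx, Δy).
(6.9, -3.8)

The cyan square was at (3.2, 17.5) in frame 1 and (10.1, 13.7) in frame 2.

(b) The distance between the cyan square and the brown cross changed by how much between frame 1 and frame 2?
-7.3

Distance in frame 1: 15.1. Distance in frame 2: 7.8.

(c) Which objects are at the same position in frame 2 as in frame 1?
the brown cross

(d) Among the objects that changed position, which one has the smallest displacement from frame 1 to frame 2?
the cyan hexagon

(moved 2.8)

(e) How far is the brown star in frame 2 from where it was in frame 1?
3.6

The brown star moved from (16.5, 8.3) to (17.0, 11.9), a distance of √(0.5² + 3.6²) ≈ 3.6.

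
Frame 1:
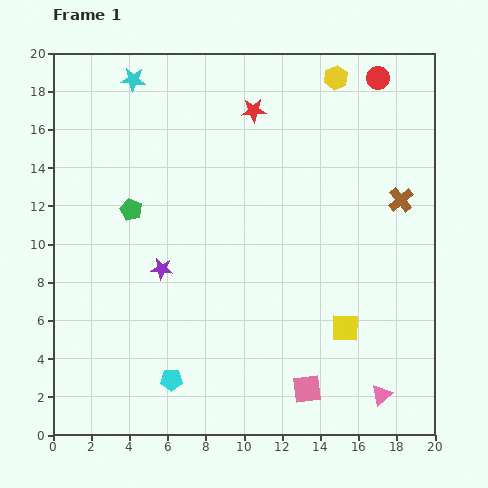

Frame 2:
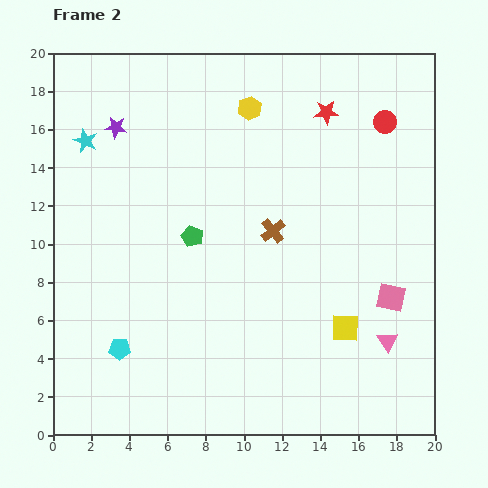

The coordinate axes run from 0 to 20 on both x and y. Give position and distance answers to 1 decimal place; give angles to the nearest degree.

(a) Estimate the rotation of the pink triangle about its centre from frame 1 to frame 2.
21° counter-clockwise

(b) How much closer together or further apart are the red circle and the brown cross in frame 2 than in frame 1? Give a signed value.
+1.7

Distance in frame 1: 6.5. Distance in frame 2: 8.2.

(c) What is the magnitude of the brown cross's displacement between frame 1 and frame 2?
6.9

The brown cross moved from (18.2, 12.3) to (11.5, 10.7), a distance of √(6.7² + 1.6²) ≈ 6.9.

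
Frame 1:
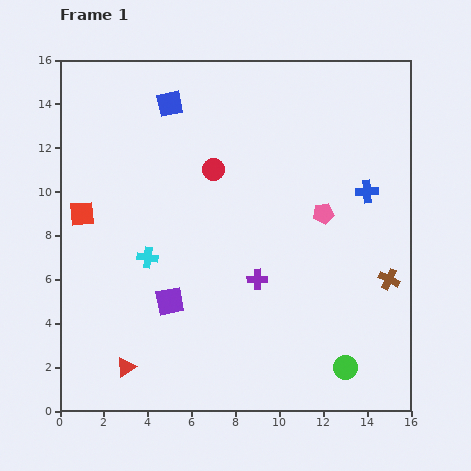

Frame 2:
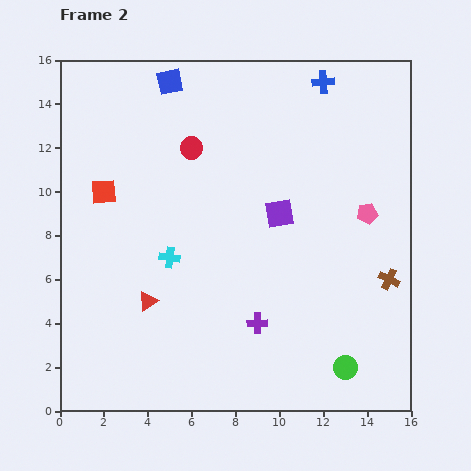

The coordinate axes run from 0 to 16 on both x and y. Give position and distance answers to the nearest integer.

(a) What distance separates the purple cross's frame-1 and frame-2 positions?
2

The purple cross moved from (9, 6) to (9, 4), a distance of √(0² + 2²) ≈ 2.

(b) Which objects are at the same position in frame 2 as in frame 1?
the brown cross, the green circle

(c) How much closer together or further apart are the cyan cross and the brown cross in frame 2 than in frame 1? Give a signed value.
-1

Distance in frame 1: 11. Distance in frame 2: 10.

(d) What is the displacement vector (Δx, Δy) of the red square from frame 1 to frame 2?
(1, 1)

The red square was at (1, 9) in frame 1 and (2, 10) in frame 2.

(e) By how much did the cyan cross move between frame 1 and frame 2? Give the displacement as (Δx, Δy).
(1, 0)

The cyan cross was at (4, 7) in frame 1 and (5, 7) in frame 2.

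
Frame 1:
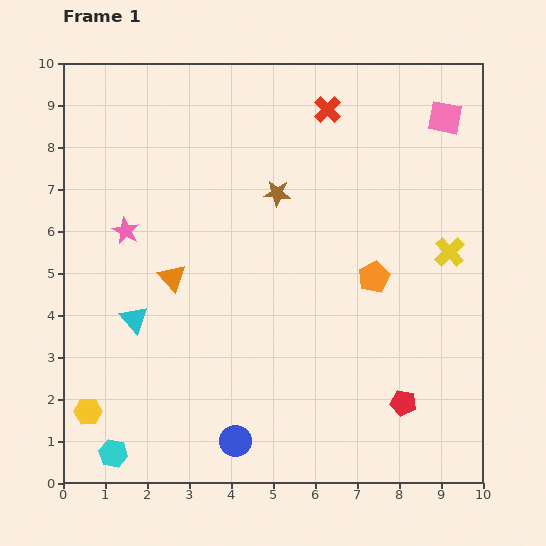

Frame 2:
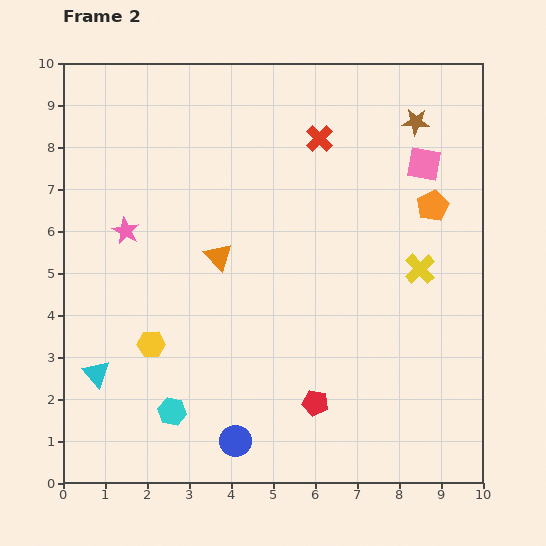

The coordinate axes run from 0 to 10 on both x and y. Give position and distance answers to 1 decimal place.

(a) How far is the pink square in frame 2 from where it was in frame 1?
1.2

The pink square moved from (9.1, 8.7) to (8.6, 7.6), a distance of √(0.5² + 1.1²) ≈ 1.2.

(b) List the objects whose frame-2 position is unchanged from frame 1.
the pink star, the blue circle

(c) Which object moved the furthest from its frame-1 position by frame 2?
the brown star

(moved 3.7; next 2.2)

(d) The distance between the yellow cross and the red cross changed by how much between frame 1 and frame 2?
-0.6

Distance in frame 1: 4.5. Distance in frame 2: 3.9.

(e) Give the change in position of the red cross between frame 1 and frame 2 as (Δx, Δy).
(-0.2, -0.7)

The red cross was at (6.3, 8.9) in frame 1 and (6.1, 8.2) in frame 2.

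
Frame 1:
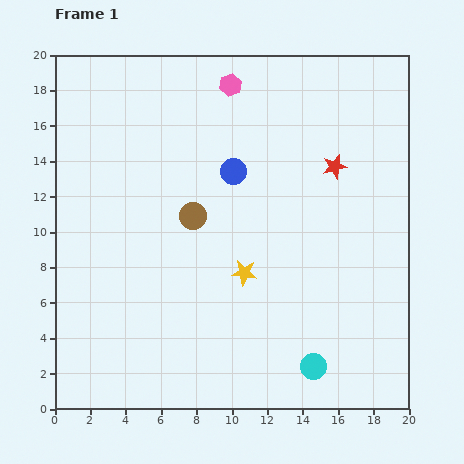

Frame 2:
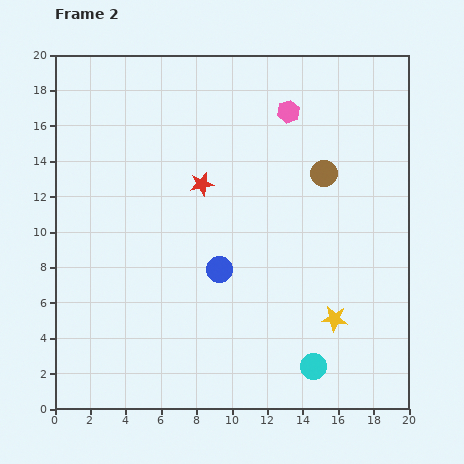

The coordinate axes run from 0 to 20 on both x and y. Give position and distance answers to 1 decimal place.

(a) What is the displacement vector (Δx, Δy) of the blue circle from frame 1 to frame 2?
(-0.8, -5.5)

The blue circle was at (10.1, 13.4) in frame 1 and (9.3, 7.9) in frame 2.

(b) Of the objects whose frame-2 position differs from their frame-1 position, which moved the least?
the pink hexagon

(moved 3.6)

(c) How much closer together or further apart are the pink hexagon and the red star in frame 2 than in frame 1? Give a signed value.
-1.1

Distance in frame 1: 7.5. Distance in frame 2: 6.4.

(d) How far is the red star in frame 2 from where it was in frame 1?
7.6

The red star moved from (15.8, 13.7) to (8.3, 12.7), a distance of √(7.5² + 1.0²) ≈ 7.6.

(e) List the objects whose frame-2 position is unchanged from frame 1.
the cyan circle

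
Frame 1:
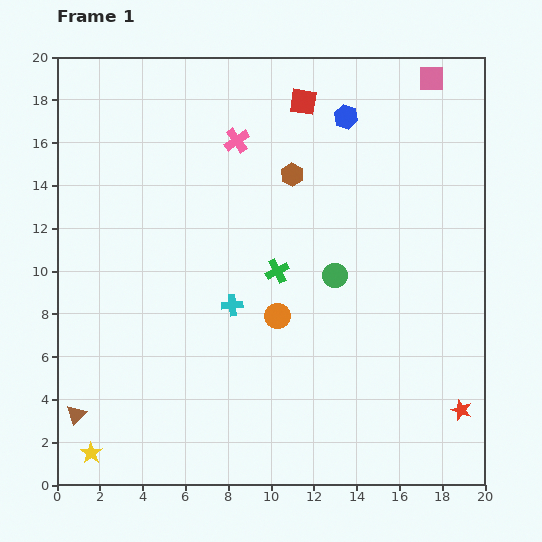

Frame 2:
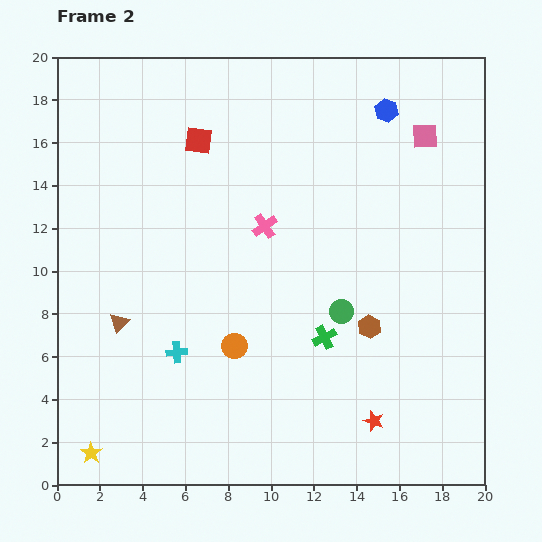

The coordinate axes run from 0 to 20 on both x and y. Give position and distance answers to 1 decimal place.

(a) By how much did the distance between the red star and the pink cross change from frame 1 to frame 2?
-6.0

Distance in frame 1: 16.4. Distance in frame 2: 10.4.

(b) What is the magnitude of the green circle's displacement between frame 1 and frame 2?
1.7

The green circle moved from (13.0, 9.8) to (13.3, 8.1), a distance of √(0.3² + 1.7²) ≈ 1.7.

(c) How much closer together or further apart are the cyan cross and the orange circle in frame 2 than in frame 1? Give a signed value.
+0.5

Distance in frame 1: 2.2. Distance in frame 2: 2.7.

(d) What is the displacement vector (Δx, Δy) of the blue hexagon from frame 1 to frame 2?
(1.9, 0.3)

The blue hexagon was at (13.5, 17.2) in frame 1 and (15.4, 17.5) in frame 2.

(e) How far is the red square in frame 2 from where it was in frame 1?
5.2

The red square moved from (11.5, 17.9) to (6.6, 16.1), a distance of √(4.9² + 1.8²) ≈ 5.2.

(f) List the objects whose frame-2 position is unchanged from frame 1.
the yellow star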